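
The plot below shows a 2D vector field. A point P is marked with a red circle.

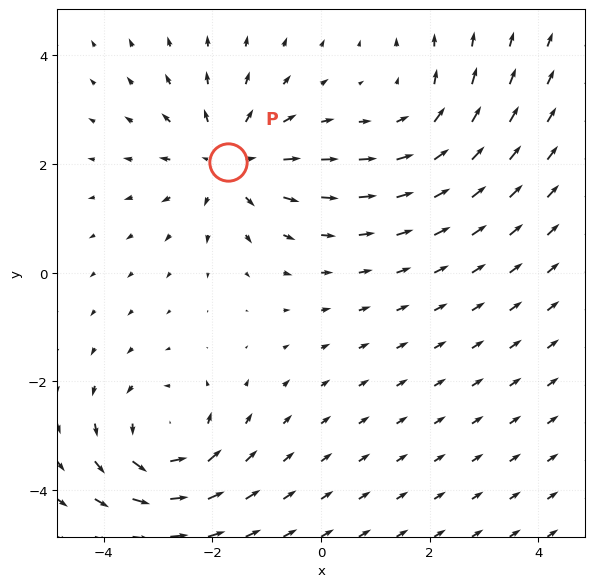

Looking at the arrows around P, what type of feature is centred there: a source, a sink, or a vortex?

At P (-1.7, 2.0) the arrows spread outward. Divergence about +4, curl ≈0 — positive divergence with near-zero curl is a source.

source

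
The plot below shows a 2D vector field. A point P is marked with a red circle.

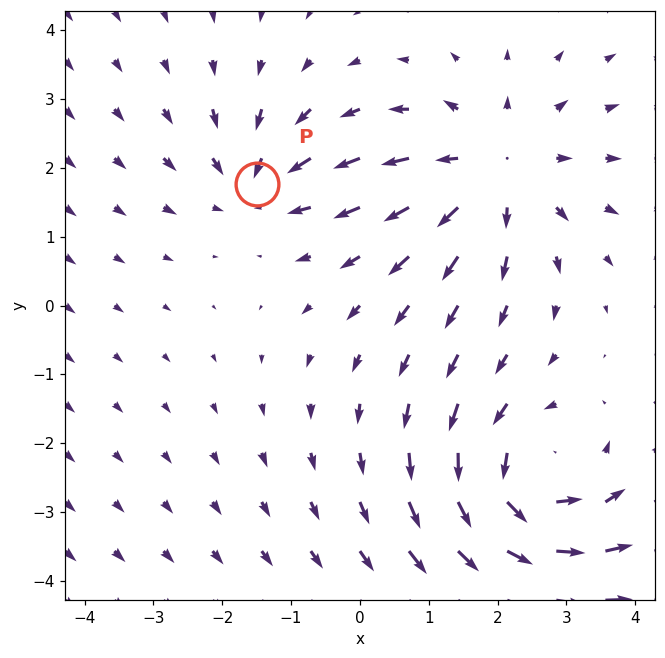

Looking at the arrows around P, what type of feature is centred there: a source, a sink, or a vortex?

At P (-1.5, 1.8) the arrows converge inward. Divergence about -3, curl ≈0 — negative divergence with near-zero curl is a sink.

sink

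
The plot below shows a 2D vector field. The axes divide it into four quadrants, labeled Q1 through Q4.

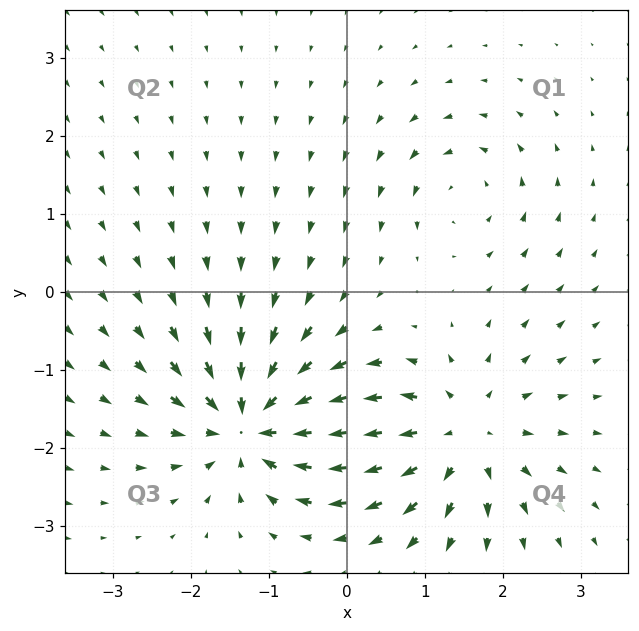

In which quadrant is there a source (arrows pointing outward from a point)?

The source sits at approximately (1.5, -1.8), which lies in quadrant Q4. The divergence there is about +5, positive as expected for a source.

Q4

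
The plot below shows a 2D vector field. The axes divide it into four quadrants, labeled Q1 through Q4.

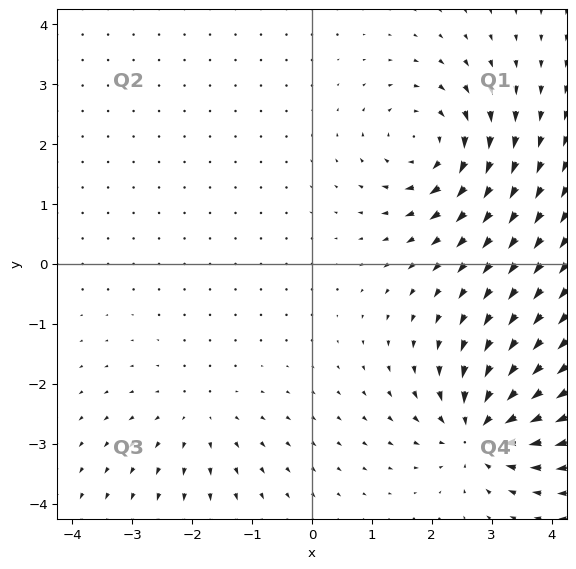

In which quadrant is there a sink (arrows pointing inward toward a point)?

Q4

The sink sits at approximately (2.8, -2.8), which lies in quadrant Q4. The divergence there is about -6, negative as expected for a sink.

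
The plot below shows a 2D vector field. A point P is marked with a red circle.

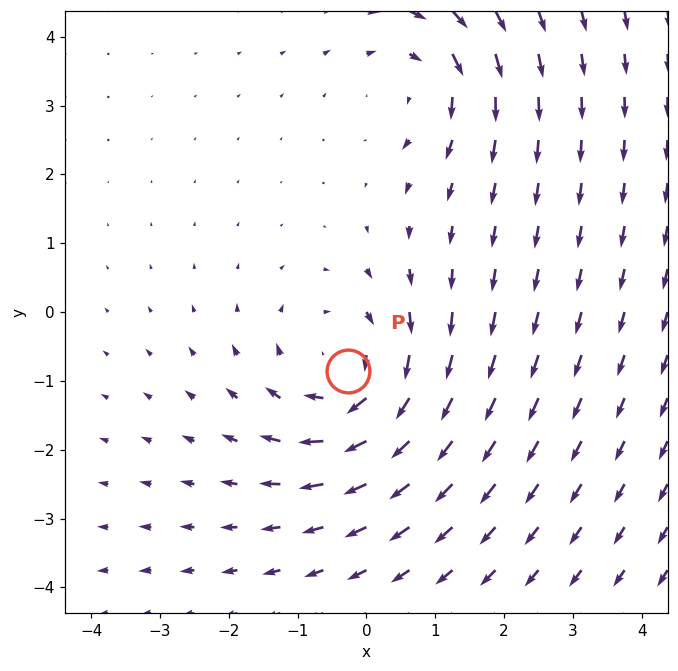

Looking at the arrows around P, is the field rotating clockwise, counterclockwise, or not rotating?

clockwise

Near P at (-0.3, -0.9) the arrows circulate clockwise. The curl (z-component) there is about -4; negative curl means clockwise rotation.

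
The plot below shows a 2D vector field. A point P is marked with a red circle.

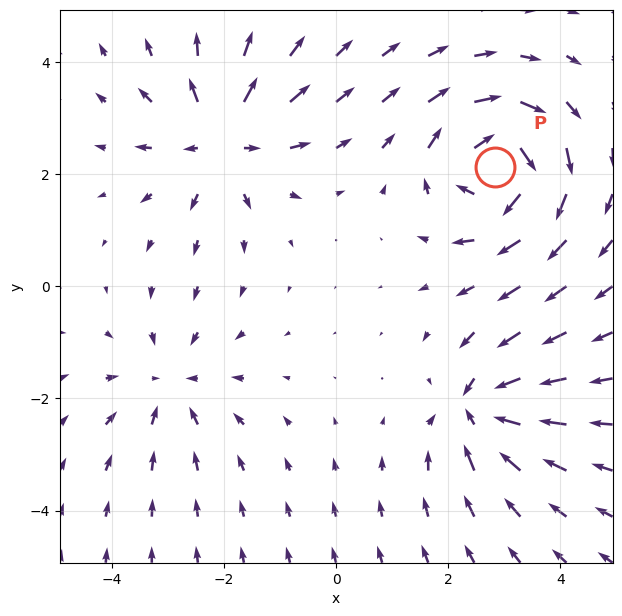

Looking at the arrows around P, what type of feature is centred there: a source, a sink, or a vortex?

vortex

At P (2.8, 2.1) the arrows circulate clockwise. Divergence ≈0, curl about -6 — near-zero divergence with nonzero curl is a vortex.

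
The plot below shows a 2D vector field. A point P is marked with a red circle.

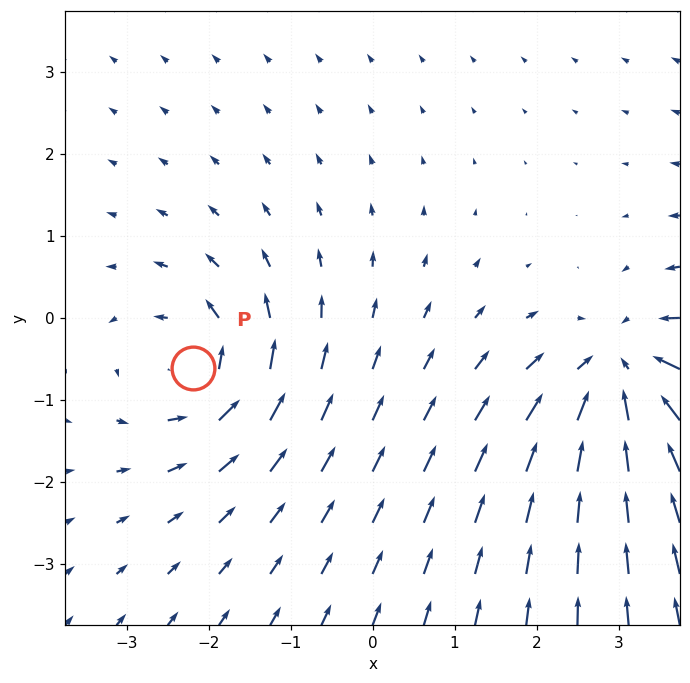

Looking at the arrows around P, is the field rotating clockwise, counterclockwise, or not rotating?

counterclockwise

Near P at (-2.2, -0.6) the arrows circulate counterclockwise. The curl (z-component) there is about +4; positive curl means counterclockwise rotation.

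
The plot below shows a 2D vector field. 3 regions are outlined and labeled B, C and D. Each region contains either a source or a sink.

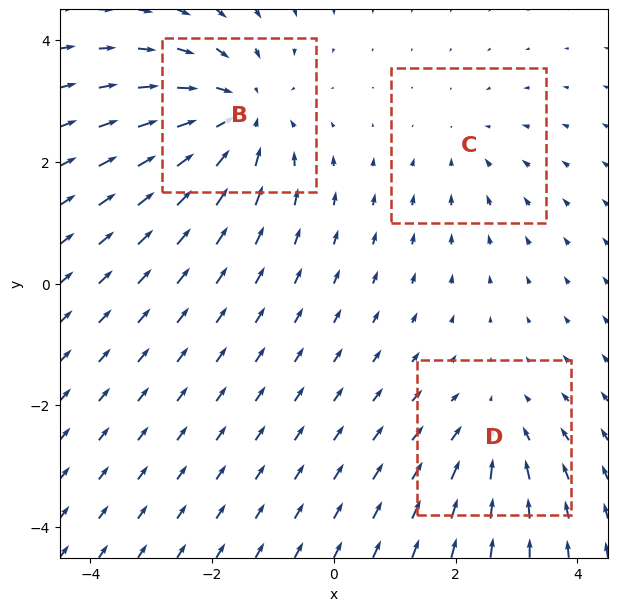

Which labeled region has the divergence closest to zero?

C

Divergence at each region's feature centre — B: about -4, C: about -2, D: about -3. Region C is closest to zero.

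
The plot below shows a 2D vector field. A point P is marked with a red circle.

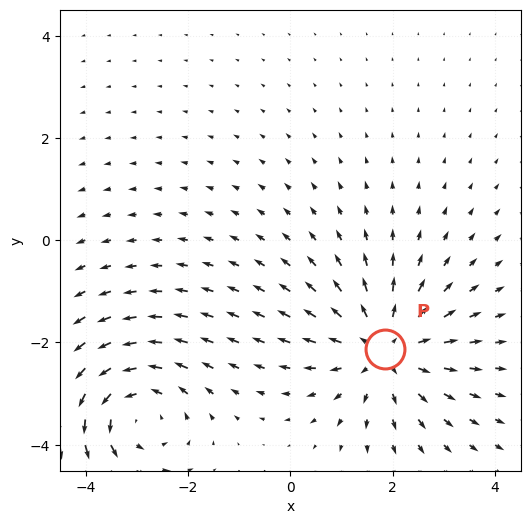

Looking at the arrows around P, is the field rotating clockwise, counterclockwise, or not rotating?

not rotating

Near P at (1.8, -2.1) the arrows show no circulation. The curl there is ≈0.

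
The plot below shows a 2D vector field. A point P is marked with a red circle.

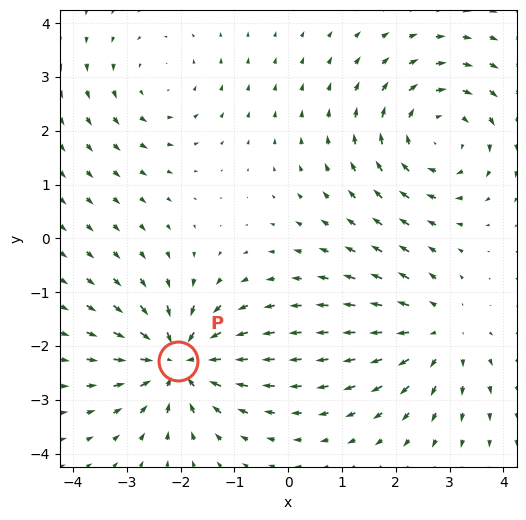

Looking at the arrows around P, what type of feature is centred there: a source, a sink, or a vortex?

sink

At P (-2.0, -2.3) the arrows converge inward. Divergence about -5, curl ≈0 — negative divergence with near-zero curl is a sink.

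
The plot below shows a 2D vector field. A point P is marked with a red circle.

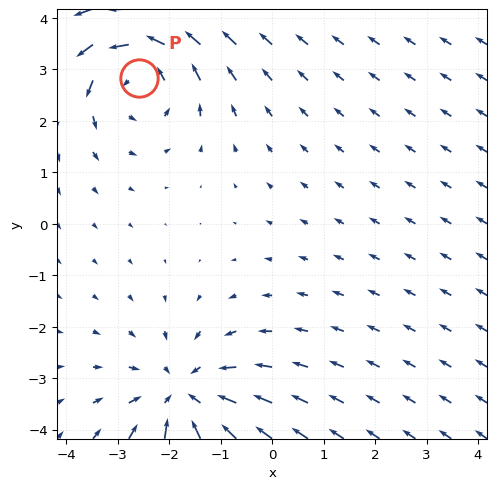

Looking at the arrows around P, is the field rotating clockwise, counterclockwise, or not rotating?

counterclockwise

Near P at (-2.6, 2.8) the arrows circulate counterclockwise. The curl (z-component) there is about +4; positive curl means counterclockwise rotation.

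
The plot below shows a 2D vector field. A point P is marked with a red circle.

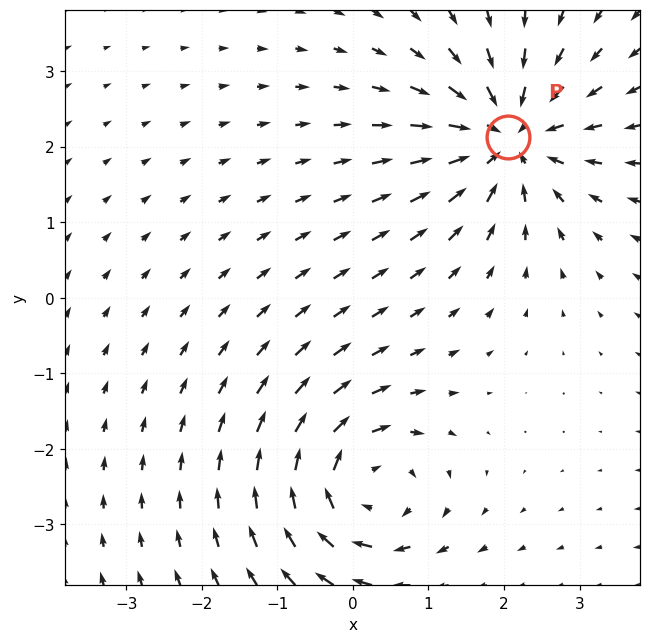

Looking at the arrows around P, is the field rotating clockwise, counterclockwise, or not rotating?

Near P at (2.1, 2.1) the arrows show no circulation. The curl there is ≈0.

not rotating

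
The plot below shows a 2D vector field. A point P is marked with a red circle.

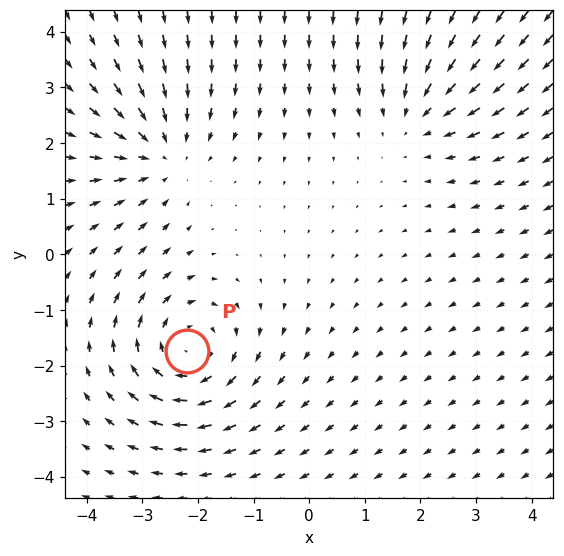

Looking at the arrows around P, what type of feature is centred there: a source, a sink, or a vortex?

At P (-2.2, -1.7) the arrows circulate clockwise. Divergence ≈0, curl about -4 — near-zero divergence with nonzero curl is a vortex.

vortex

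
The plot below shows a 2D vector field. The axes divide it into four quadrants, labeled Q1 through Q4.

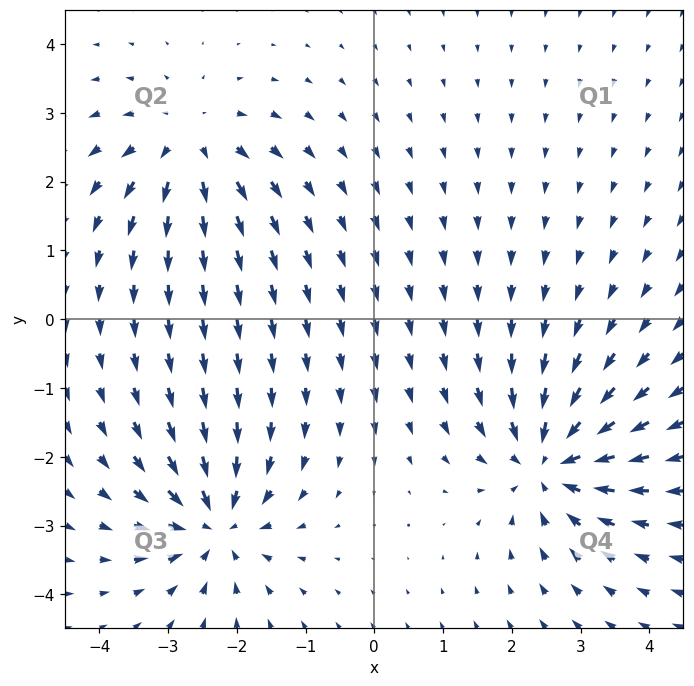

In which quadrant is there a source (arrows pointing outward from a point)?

Q2

The source sits at approximately (-2.7, 2.6), which lies in quadrant Q2. The divergence there is about +4, positive as expected for a source.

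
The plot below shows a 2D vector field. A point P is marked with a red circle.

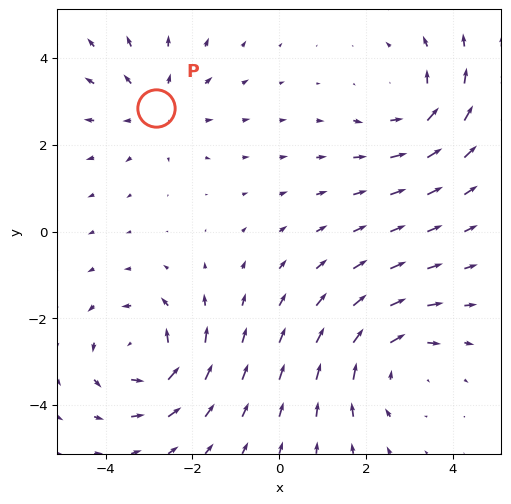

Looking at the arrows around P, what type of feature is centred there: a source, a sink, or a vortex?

source

At P (-2.8, 2.9) the arrows spread outward. Divergence about +2, curl ≈0 — positive divergence with near-zero curl is a source.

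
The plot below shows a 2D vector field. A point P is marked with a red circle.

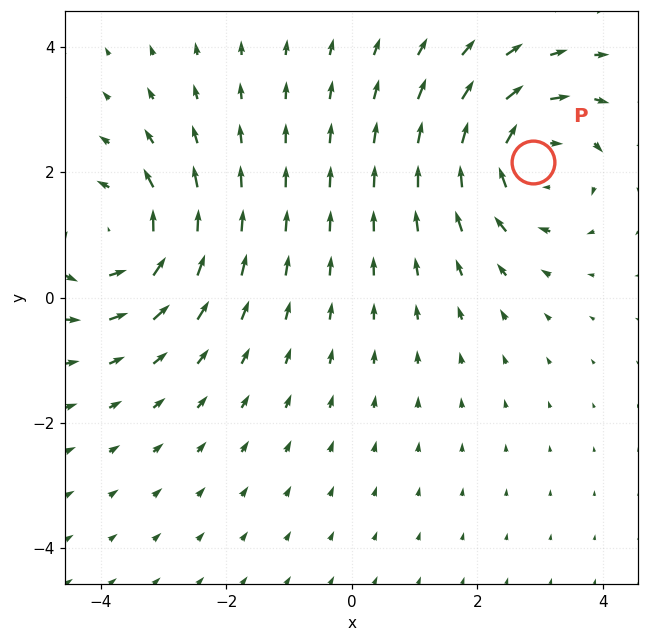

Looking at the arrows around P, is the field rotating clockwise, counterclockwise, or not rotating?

clockwise

Near P at (2.9, 2.2) the arrows circulate clockwise. The curl (z-component) there is about -5; negative curl means clockwise rotation.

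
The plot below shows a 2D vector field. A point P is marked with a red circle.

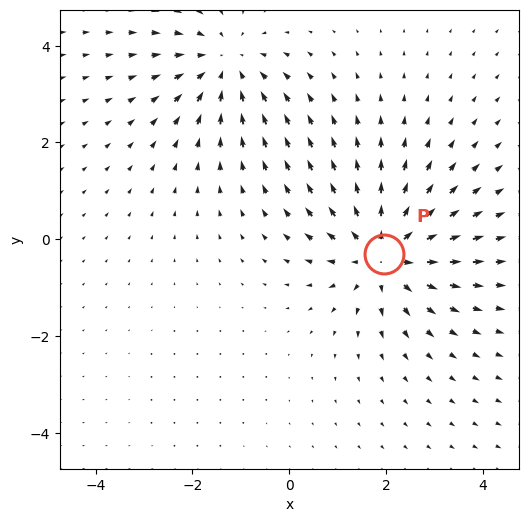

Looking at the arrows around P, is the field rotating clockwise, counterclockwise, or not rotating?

not rotating

Near P at (2.0, -0.3) the arrows show no circulation. The curl there is ≈0.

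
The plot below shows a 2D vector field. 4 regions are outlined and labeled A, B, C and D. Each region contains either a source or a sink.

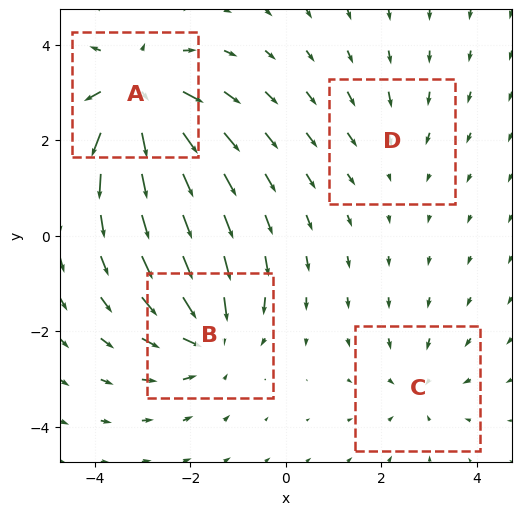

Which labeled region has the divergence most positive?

A

Divergence at each region's feature centre — A: about +6, B: about -5, C: about -3, D: about -2. Region A is most positive.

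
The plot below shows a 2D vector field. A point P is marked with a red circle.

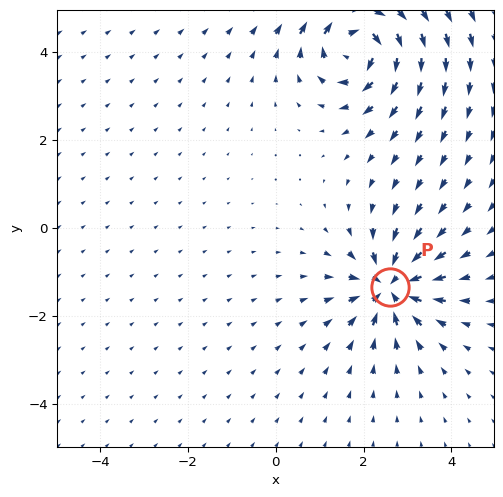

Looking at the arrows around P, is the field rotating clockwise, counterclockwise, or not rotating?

not rotating

Near P at (2.6, -1.3) the arrows show no circulation. The curl there is ≈0.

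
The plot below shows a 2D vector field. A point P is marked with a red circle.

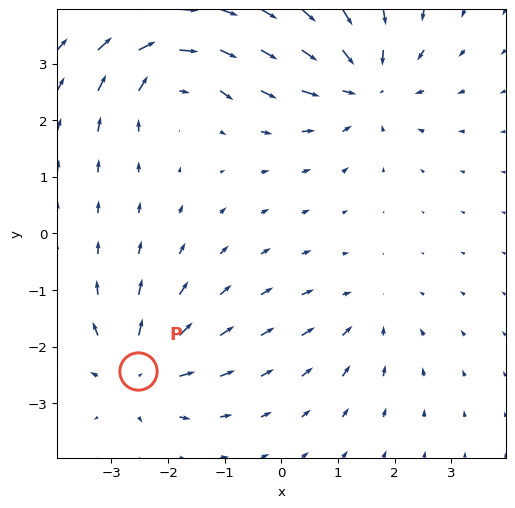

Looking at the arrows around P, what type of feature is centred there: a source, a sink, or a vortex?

source

At P (-2.5, -2.4) the arrows spread outward. Divergence about +5, curl ≈0 — positive divergence with near-zero curl is a source.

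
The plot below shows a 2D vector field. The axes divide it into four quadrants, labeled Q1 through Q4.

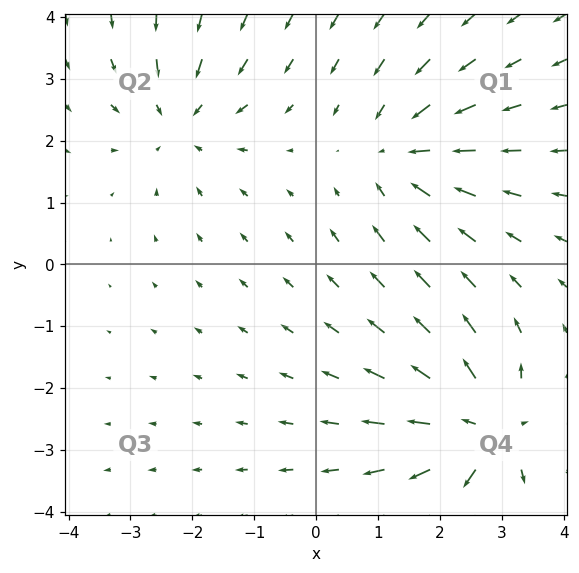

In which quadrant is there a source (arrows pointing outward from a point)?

Q4

The source sits at approximately (2.7, -2.7), which lies in quadrant Q4. The divergence there is about +5, positive as expected for a source.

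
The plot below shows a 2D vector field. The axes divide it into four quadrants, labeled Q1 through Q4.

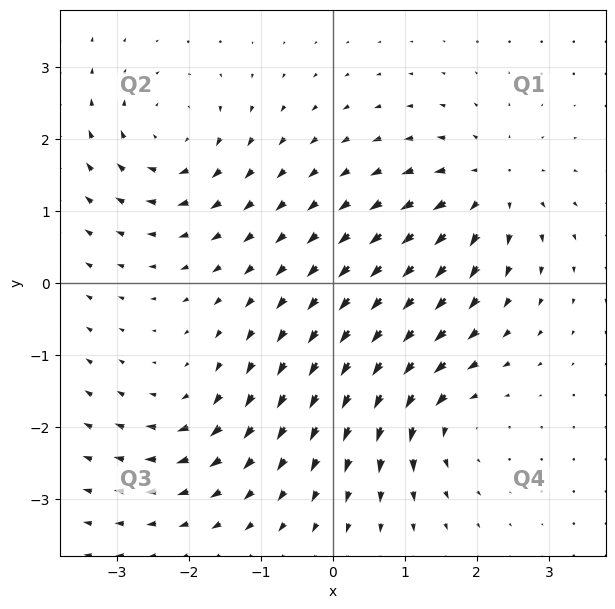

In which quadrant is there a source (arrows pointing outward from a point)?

Q1

The source sits at approximately (2.2, 1.3), which lies in quadrant Q1. The divergence there is about +6, positive as expected for a source.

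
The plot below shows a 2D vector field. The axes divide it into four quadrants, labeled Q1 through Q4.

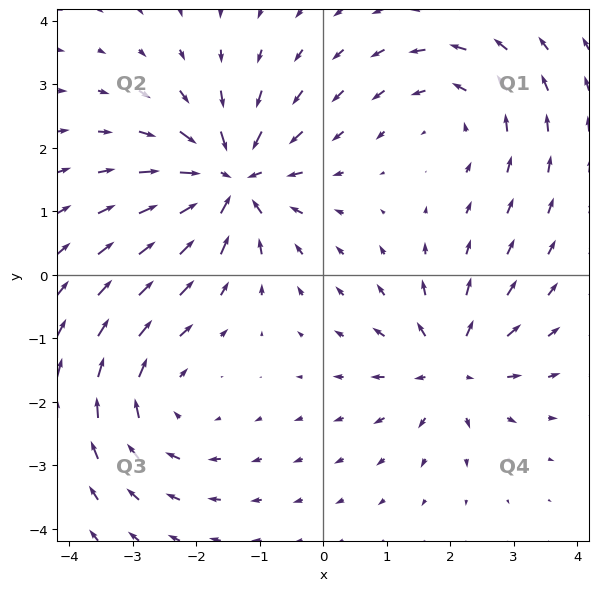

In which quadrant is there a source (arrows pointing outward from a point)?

The source sits at approximately (2.0, -1.4), which lies in quadrant Q4. The divergence there is about +5, positive as expected for a source.

Q4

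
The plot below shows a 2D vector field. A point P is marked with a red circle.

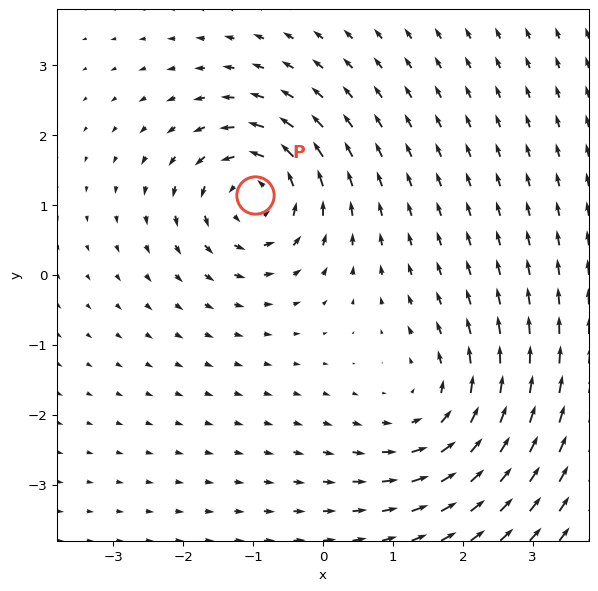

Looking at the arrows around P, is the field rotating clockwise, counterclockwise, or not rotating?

counterclockwise

Near P at (-1.0, 1.1) the arrows circulate counterclockwise. The curl (z-component) there is about +6; positive curl means counterclockwise rotation.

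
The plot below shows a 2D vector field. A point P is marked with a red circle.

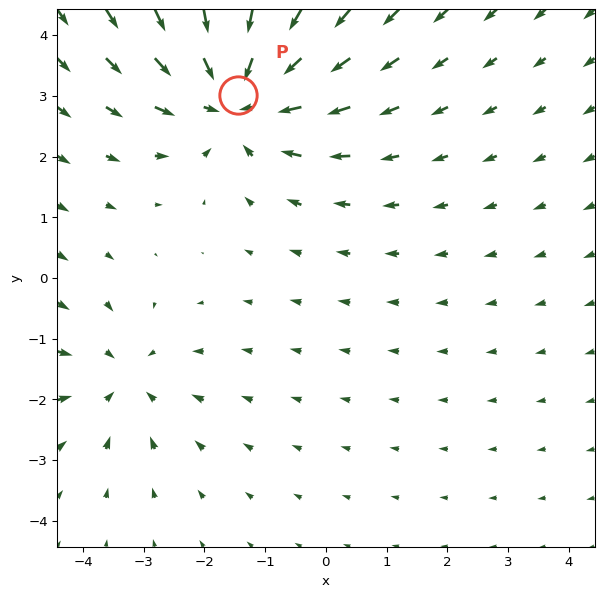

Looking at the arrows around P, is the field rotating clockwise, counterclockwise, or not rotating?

Near P at (-1.4, 3.0) the arrows show no circulation. The curl there is ≈0.

not rotating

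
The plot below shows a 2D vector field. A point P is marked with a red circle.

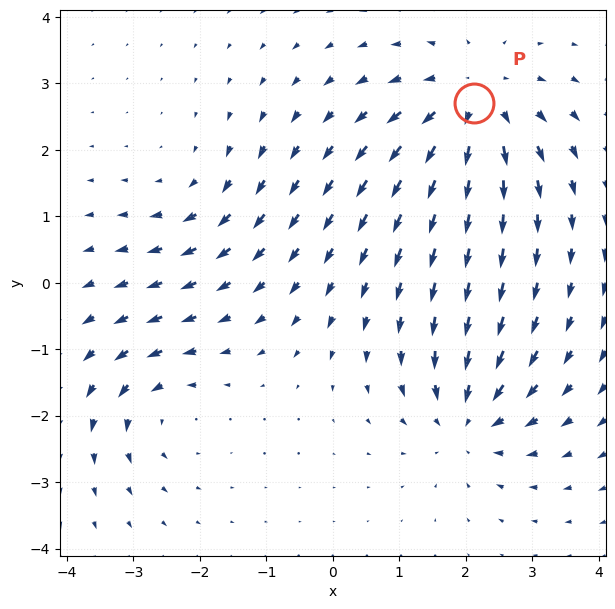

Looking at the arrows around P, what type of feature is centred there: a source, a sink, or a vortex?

source

At P (2.1, 2.7) the arrows spread outward. Divergence about +5, curl ≈0 — positive divergence with near-zero curl is a source.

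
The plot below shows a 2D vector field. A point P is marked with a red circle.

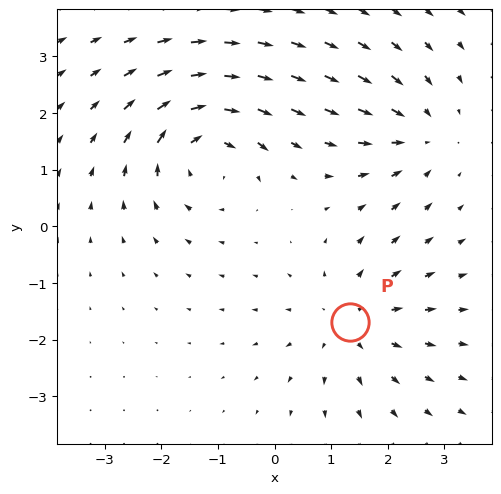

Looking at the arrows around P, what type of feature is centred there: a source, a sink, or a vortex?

source

At P (1.3, -1.7) the arrows spread outward. Divergence about +3, curl ≈0 — positive divergence with near-zero curl is a source.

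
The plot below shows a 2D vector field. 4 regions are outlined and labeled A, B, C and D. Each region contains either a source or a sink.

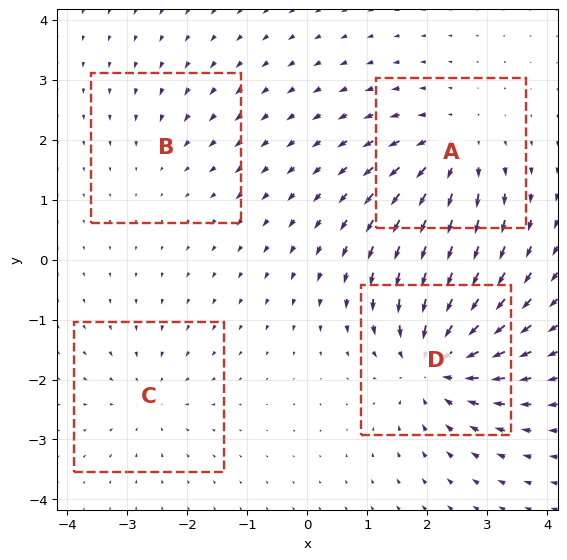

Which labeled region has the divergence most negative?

D

Divergence at each region's feature centre — A: about +6, B: about -2, C: about -4, D: about -8. Region D is most negative.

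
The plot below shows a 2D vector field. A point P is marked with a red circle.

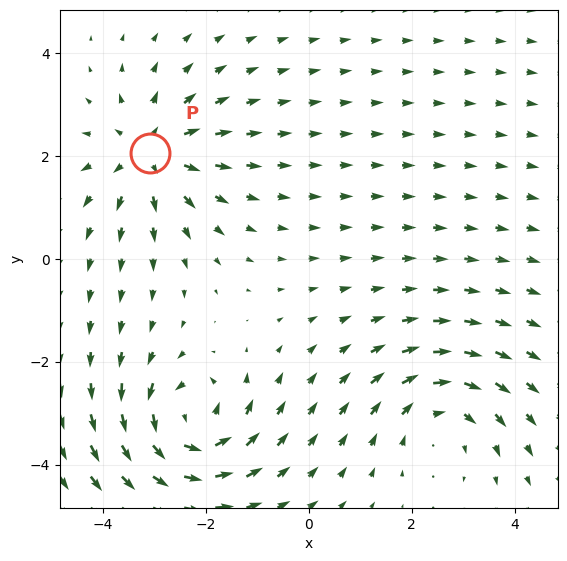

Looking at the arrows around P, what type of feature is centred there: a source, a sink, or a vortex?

At P (-3.1, 2.0) the arrows spread outward. Divergence about +5, curl ≈0 — positive divergence with near-zero curl is a source.

source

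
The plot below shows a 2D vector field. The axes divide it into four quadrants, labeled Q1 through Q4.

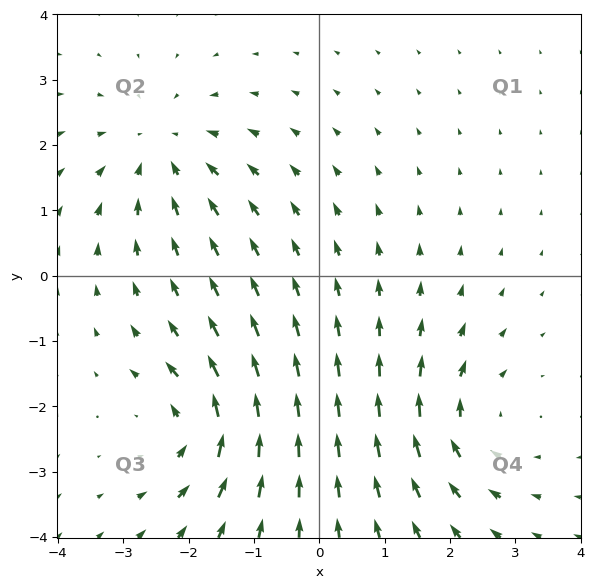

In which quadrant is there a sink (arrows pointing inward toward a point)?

The sink sits at approximately (-2.4, 1.9), which lies in quadrant Q2. The divergence there is about -4, negative as expected for a sink.

Q2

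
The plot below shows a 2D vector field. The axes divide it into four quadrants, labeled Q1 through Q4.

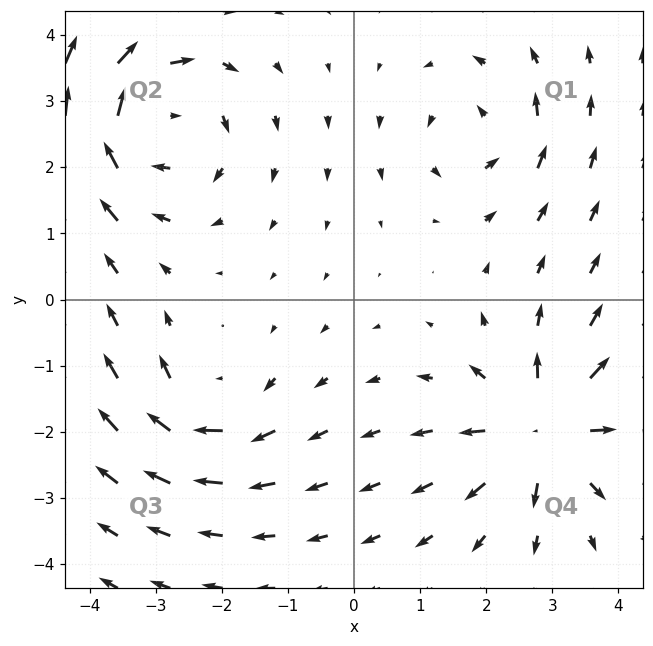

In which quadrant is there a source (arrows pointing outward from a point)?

The source sits at approximately (2.9, -2.0), which lies in quadrant Q4. The divergence there is about +6, positive as expected for a source.

Q4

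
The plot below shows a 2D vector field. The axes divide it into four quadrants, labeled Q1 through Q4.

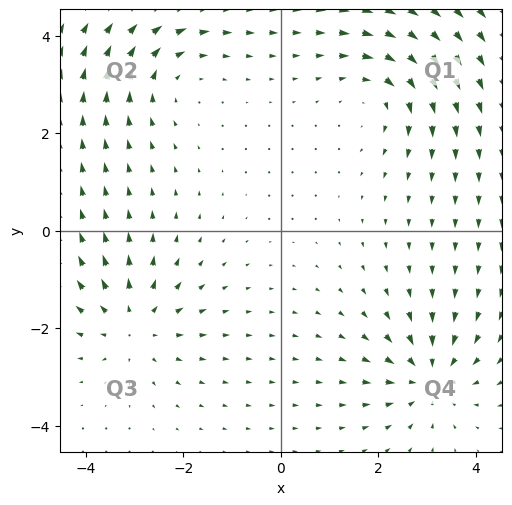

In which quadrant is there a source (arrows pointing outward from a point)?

Q3

The source sits at approximately (-3.0, -1.9), which lies in quadrant Q3. The divergence there is about +4, positive as expected for a source.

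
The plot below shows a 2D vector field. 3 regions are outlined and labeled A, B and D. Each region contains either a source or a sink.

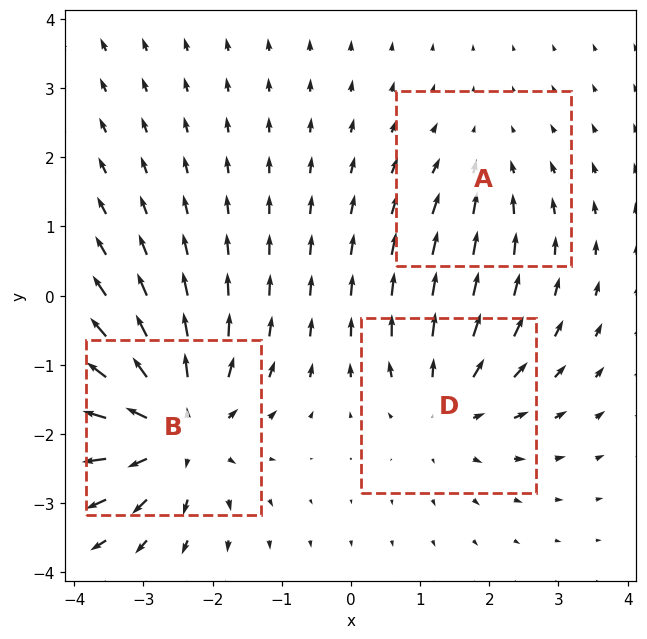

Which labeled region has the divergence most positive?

Divergence at each region's feature centre — A: about -2, B: about +5, D: about +3. Region B is most positive.

B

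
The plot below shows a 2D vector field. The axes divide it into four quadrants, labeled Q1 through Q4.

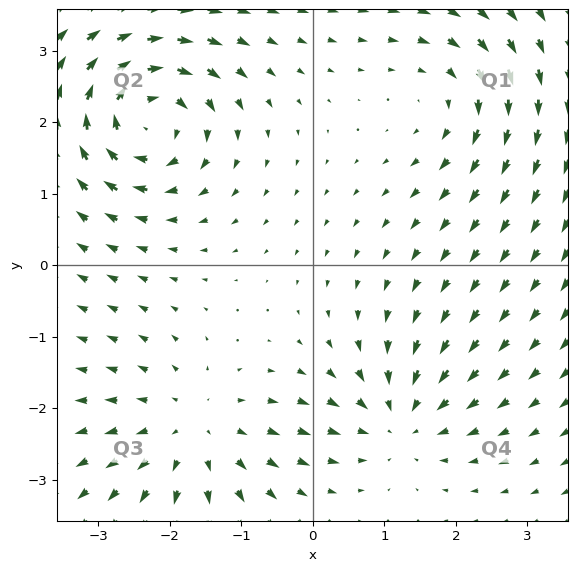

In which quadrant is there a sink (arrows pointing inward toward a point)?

The sink sits at approximately (1.2, -2.2), which lies in quadrant Q4. The divergence there is about -3, negative as expected for a sink.

Q4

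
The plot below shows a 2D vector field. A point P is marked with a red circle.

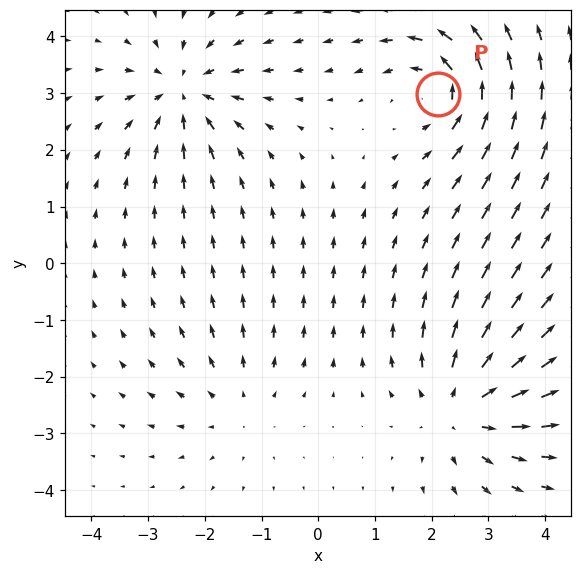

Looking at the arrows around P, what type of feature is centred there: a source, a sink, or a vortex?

vortex

At P (2.1, 3.0) the arrows circulate counterclockwise. Divergence ≈0, curl about +4 — near-zero divergence with nonzero curl is a vortex.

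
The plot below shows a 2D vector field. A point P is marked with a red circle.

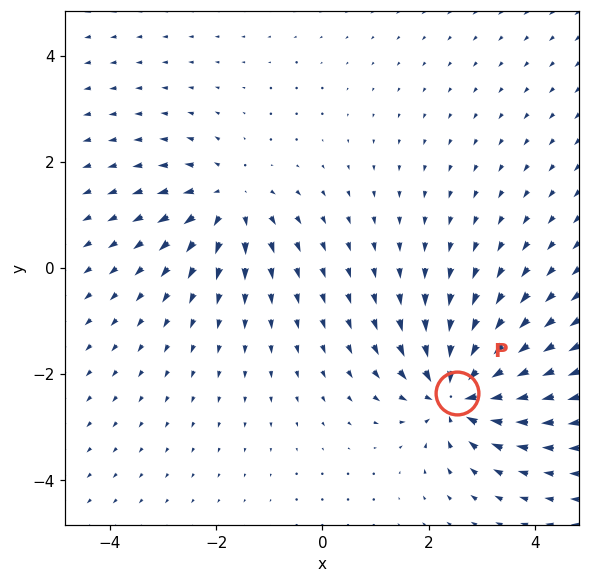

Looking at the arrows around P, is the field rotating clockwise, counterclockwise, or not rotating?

not rotating

Near P at (2.5, -2.4) the arrows show no circulation. The curl there is ≈0.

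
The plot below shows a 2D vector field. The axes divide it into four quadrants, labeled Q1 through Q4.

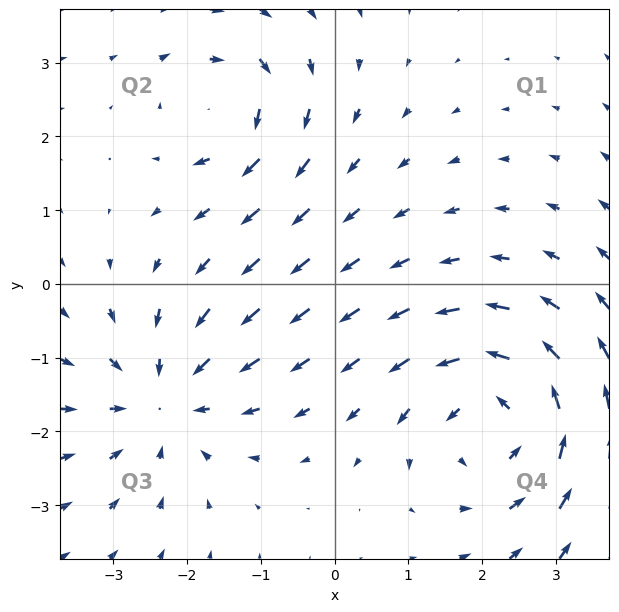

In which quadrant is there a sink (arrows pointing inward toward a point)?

The sink sits at approximately (-2.3, -1.6), which lies in quadrant Q3. The divergence there is about -3, negative as expected for a sink.

Q3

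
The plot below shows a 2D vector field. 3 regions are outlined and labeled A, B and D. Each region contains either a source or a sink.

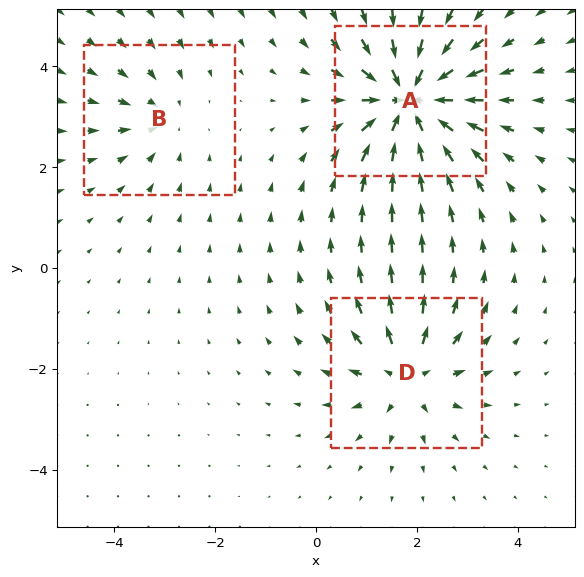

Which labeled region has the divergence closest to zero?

B

Divergence at each region's feature centre — A: about -6, B: about -2, D: about +4. Region B is closest to zero.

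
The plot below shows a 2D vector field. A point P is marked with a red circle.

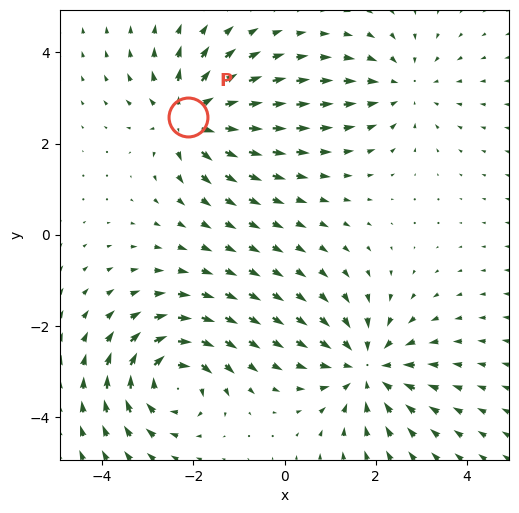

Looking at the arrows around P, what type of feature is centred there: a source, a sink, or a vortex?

At P (-2.1, 2.6) the arrows spread outward. Divergence about +5, curl ≈0 — positive divergence with near-zero curl is a source.

source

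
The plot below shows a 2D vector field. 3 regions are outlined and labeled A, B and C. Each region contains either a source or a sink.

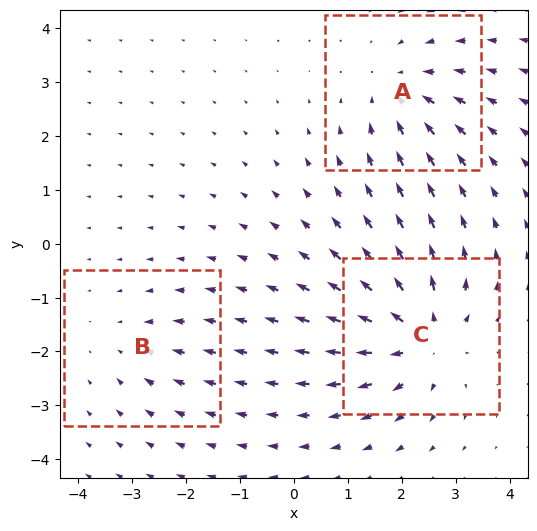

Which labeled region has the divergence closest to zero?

Divergence at each region's feature centre — A: about -3, B: about -2, C: about +5. Region B is closest to zero.

B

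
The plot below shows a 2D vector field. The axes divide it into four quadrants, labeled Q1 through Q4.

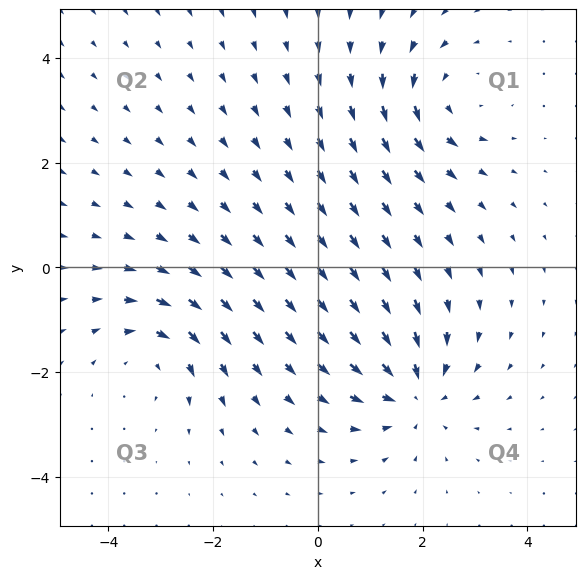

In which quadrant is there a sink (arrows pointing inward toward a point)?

Q4

The sink sits at approximately (1.8, -2.4), which lies in quadrant Q4. The divergence there is about -5, negative as expected for a sink.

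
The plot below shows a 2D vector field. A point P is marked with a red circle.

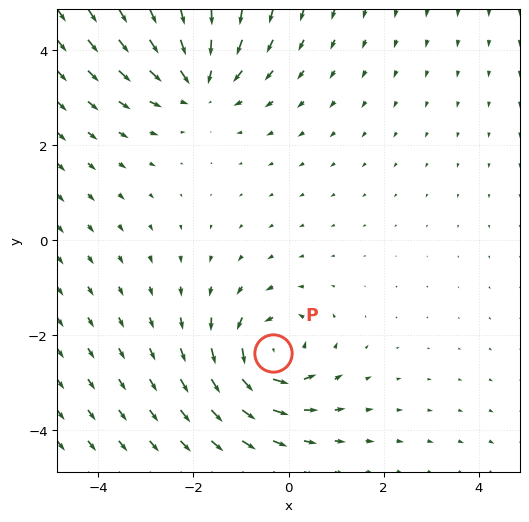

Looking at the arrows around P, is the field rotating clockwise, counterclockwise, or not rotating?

counterclockwise

Near P at (-0.3, -2.4) the arrows circulate counterclockwise. The curl (z-component) there is about +4; positive curl means counterclockwise rotation.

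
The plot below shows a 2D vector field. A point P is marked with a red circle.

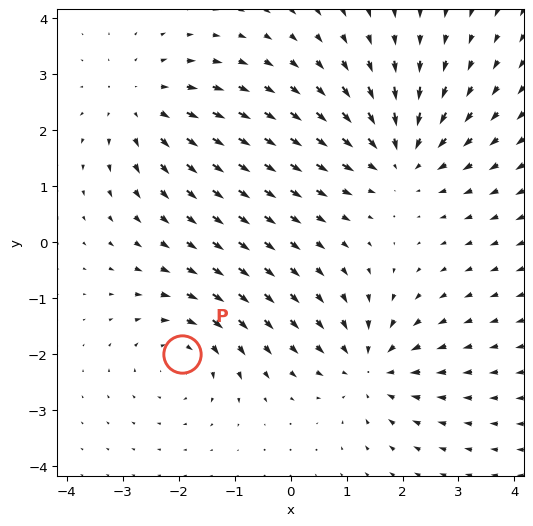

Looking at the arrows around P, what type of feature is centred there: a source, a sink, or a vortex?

vortex

At P (-1.9, -2.0) the arrows circulate clockwise. Divergence ≈0, curl about -4 — near-zero divergence with nonzero curl is a vortex.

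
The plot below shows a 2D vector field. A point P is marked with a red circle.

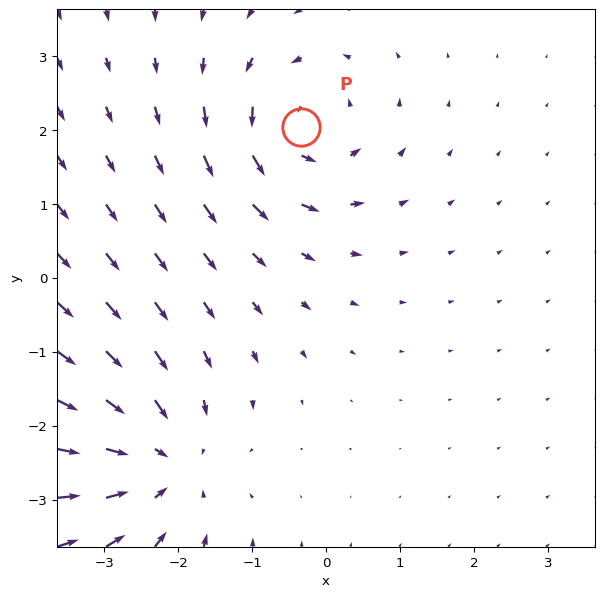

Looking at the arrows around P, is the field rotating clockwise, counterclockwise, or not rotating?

Near P at (-0.3, 2.0) the arrows circulate counterclockwise. The curl (z-component) there is about +4; positive curl means counterclockwise rotation.

counterclockwise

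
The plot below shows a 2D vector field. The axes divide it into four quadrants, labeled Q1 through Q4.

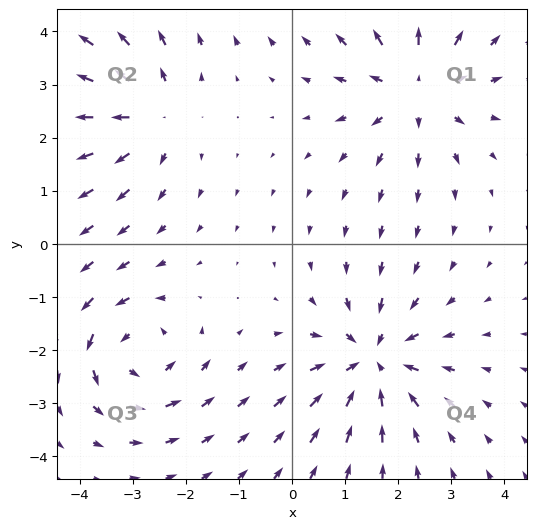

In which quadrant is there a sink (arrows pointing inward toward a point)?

Q4

The sink sits at approximately (1.5, -2.2), which lies in quadrant Q4. The divergence there is about -5, negative as expected for a sink.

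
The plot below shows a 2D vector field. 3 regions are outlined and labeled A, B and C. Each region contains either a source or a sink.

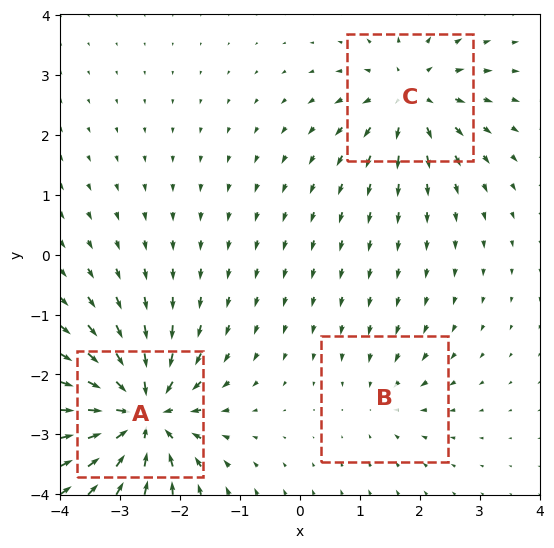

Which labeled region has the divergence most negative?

Divergence at each region's feature centre — A: about -7, B: about -2, C: about +4. Region A is most negative.

A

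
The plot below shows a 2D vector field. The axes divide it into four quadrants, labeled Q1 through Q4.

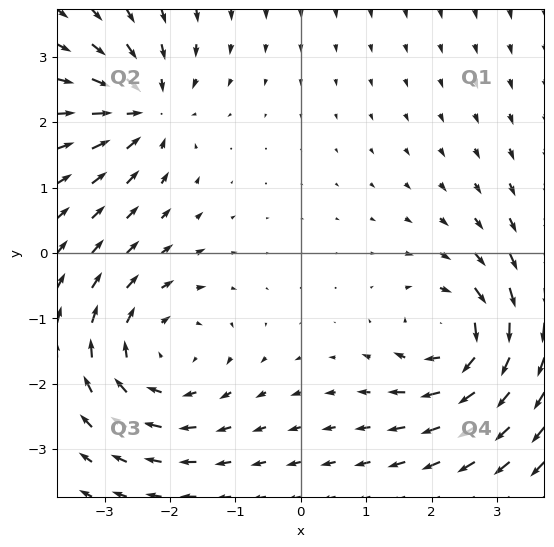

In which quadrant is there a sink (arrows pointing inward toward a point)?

Q2

The sink sits at approximately (-2.4, 2.2), which lies in quadrant Q2. The divergence there is about -5, negative as expected for a sink.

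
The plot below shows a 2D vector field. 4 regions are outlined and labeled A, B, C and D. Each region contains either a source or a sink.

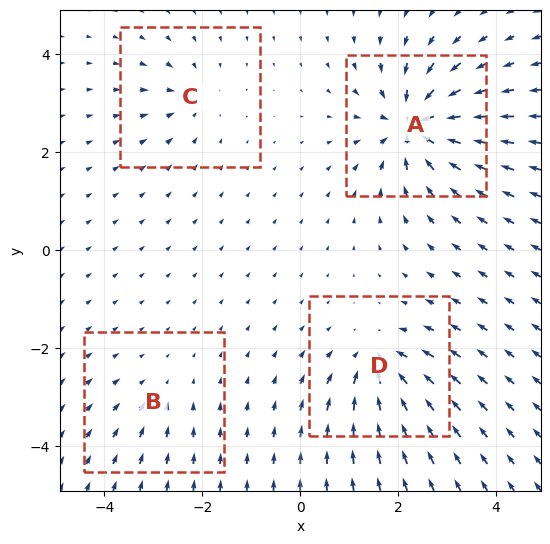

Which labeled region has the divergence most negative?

A

Divergence at each region's feature centre — A: about -9, B: about -3, C: about -4, D: about -6. Region A is most negative.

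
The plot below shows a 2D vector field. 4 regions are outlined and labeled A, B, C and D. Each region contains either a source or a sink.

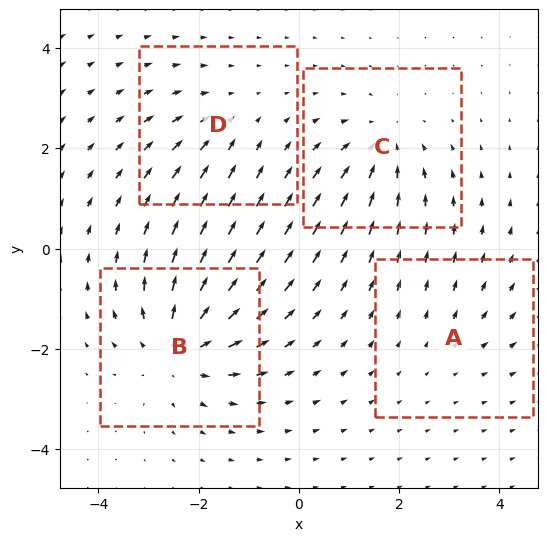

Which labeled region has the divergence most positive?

Divergence at each region's feature centre — A: about +2, B: about +6, C: about -4, D: about -3. Region B is most positive.

B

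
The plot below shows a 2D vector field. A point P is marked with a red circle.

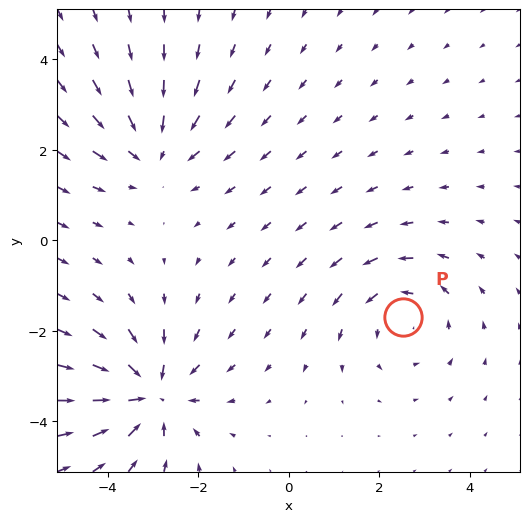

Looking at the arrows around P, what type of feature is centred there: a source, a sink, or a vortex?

At P (2.5, -1.7) the arrows circulate counterclockwise. Divergence ≈0, curl about +3 — near-zero divergence with nonzero curl is a vortex.

vortex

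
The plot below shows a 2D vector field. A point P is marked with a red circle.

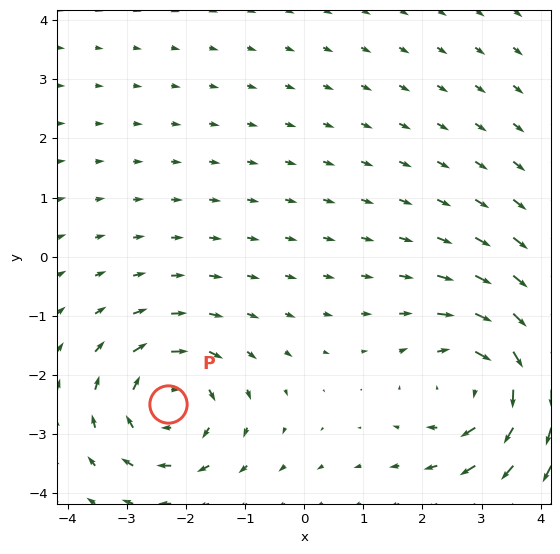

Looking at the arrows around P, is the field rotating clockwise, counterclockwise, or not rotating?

clockwise

Near P at (-2.3, -2.5) the arrows circulate clockwise. The curl (z-component) there is about -3; negative curl means clockwise rotation.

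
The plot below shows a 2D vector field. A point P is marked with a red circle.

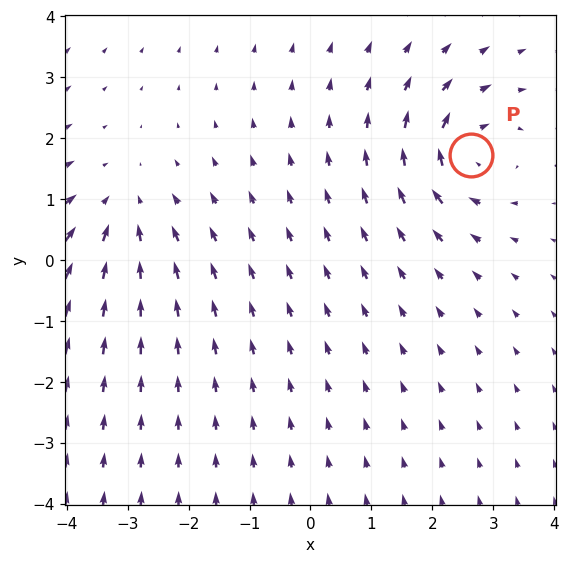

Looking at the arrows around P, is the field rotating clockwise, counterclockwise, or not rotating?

clockwise

Near P at (2.6, 1.7) the arrows circulate clockwise. The curl (z-component) there is about -4; negative curl means clockwise rotation.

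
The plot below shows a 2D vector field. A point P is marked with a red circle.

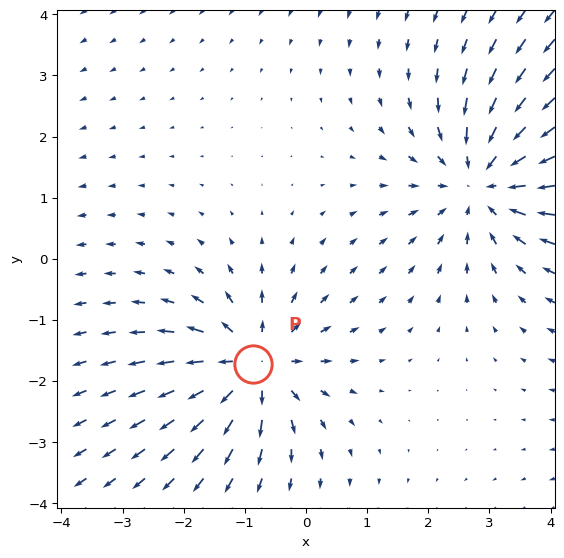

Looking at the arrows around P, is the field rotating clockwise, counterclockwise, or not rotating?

not rotating

Near P at (-0.9, -1.7) the arrows show no circulation. The curl there is ≈0.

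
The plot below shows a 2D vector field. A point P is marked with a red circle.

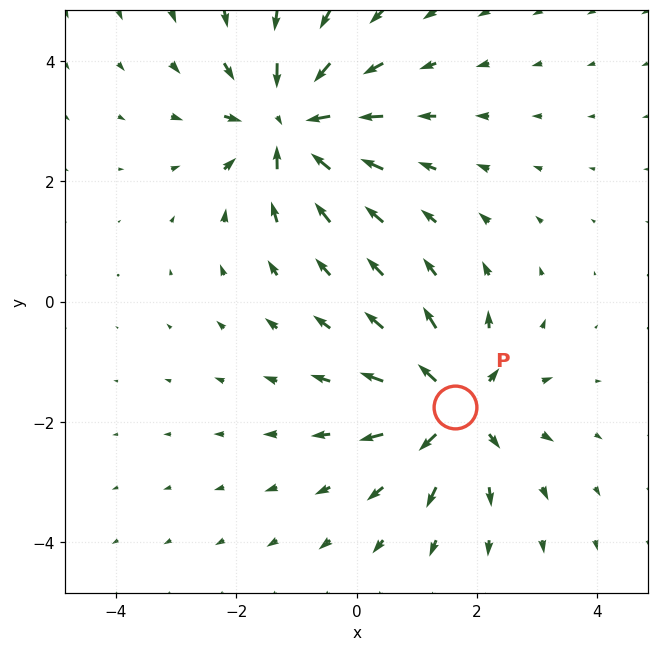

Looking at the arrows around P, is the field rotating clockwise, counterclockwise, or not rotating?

Near P at (1.6, -1.8) the arrows show no circulation. The curl there is ≈0.

not rotating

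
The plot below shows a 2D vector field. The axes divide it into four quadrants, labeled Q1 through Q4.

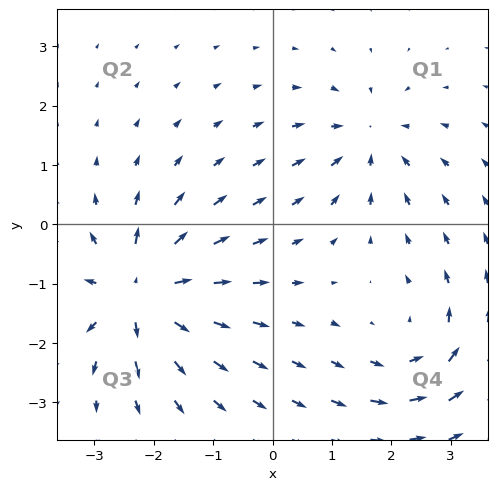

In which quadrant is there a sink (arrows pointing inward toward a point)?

The sink sits at approximately (1.6, 1.4), which lies in quadrant Q1. The divergence there is about -4, negative as expected for a sink.

Q1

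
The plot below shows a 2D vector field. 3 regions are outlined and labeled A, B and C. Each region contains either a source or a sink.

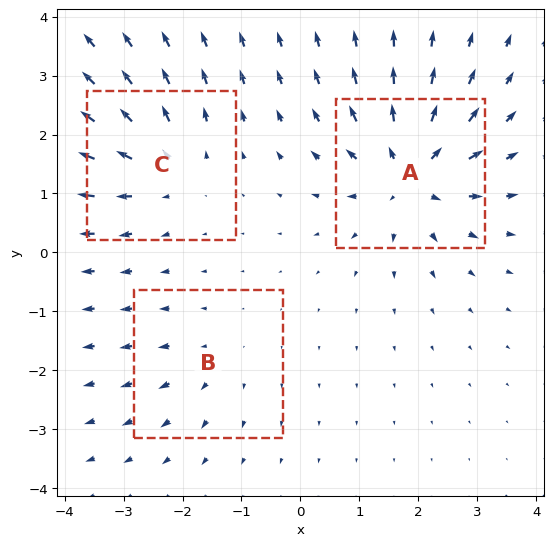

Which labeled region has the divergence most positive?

A

Divergence at each region's feature centre — A: about +6, B: about +2, C: about +4. Region A is most positive.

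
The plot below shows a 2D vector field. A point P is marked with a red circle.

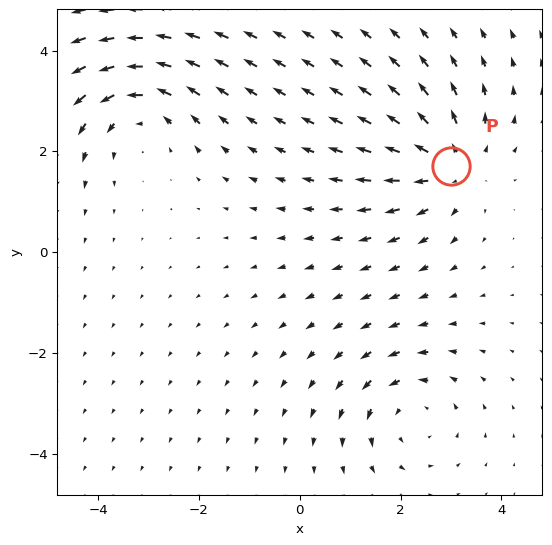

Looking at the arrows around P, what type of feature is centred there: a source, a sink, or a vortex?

source

At P (3.0, 1.7) the arrows spread outward. Divergence about +4, curl ≈0 — positive divergence with near-zero curl is a source.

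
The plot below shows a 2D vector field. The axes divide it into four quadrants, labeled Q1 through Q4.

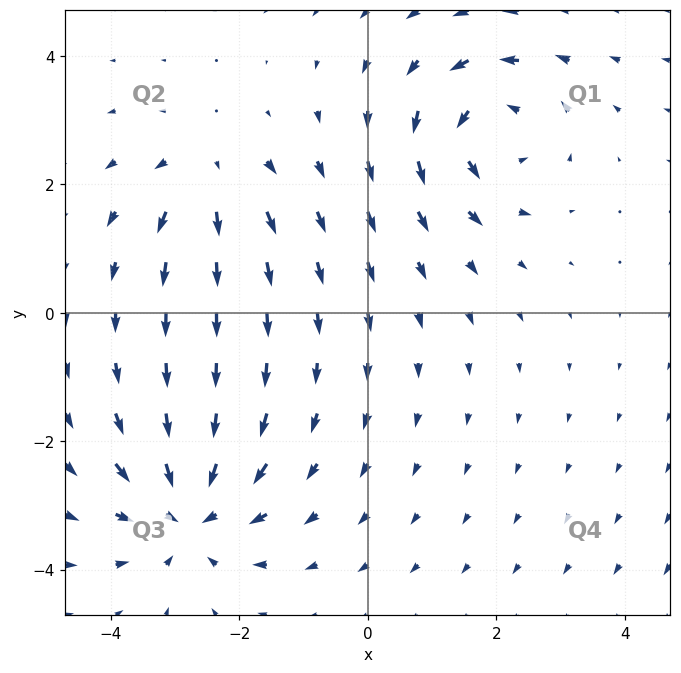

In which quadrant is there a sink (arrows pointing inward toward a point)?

The sink sits at approximately (-2.8, -3.1), which lies in quadrant Q3. The divergence there is about -4, negative as expected for a sink.

Q3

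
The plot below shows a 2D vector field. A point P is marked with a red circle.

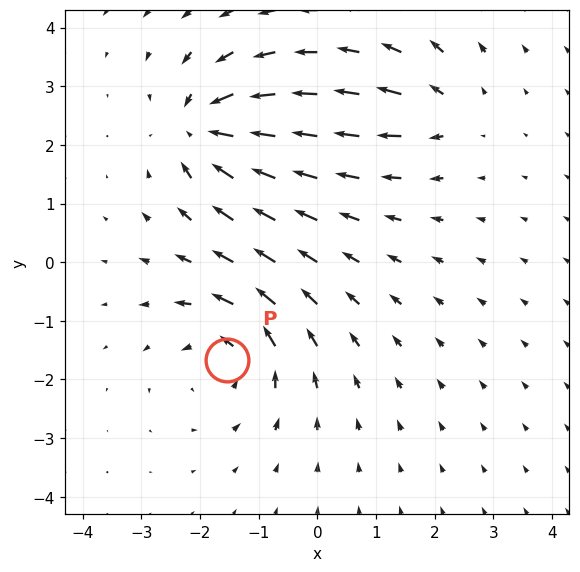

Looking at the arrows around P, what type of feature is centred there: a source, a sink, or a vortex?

At P (-1.5, -1.7) the arrows circulate counterclockwise. Divergence ≈0, curl about +5 — near-zero divergence with nonzero curl is a vortex.

vortex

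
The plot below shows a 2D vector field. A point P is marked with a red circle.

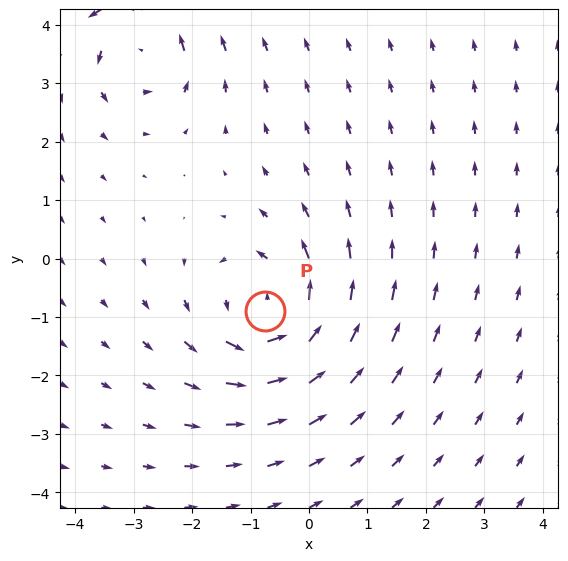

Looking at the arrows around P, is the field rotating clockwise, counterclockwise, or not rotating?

Near P at (-0.8, -0.9) the arrows circulate counterclockwise. The curl (z-component) there is about +5; positive curl means counterclockwise rotation.

counterclockwise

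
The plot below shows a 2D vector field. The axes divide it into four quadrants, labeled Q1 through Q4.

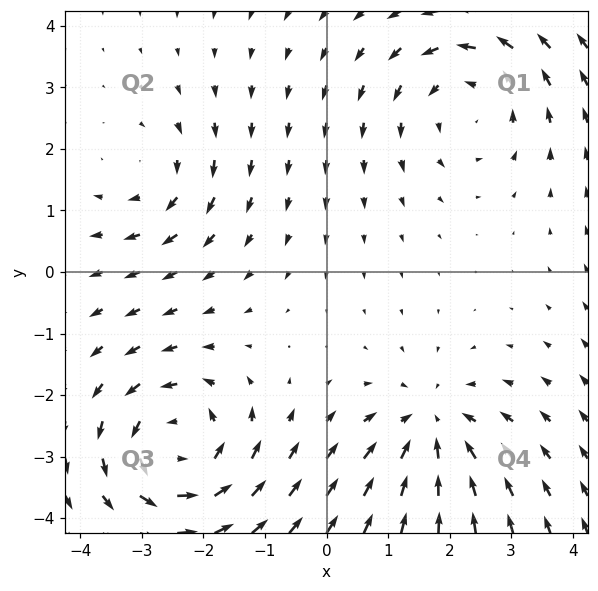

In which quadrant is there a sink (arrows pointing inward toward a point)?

Q4

The sink sits at approximately (1.7, -2.5), which lies in quadrant Q4. The divergence there is about -4, negative as expected for a sink.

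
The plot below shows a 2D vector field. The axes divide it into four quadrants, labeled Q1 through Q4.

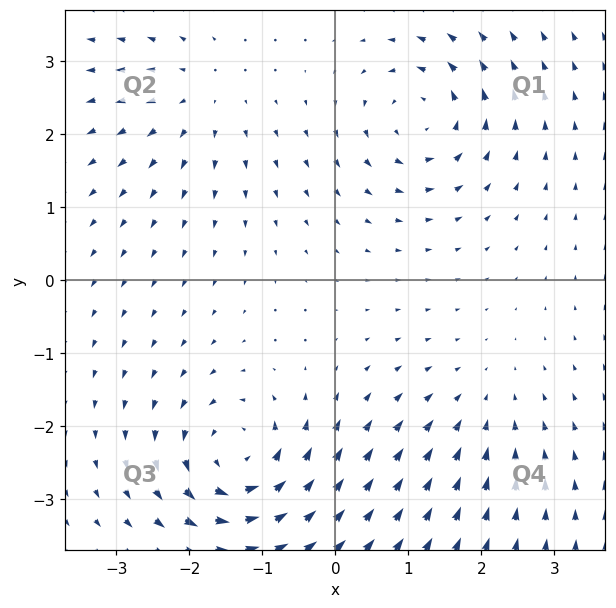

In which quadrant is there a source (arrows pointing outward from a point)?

Q2

The source sits at approximately (-1.9, 2.5), which lies in quadrant Q2. The divergence there is about +3, positive as expected for a source.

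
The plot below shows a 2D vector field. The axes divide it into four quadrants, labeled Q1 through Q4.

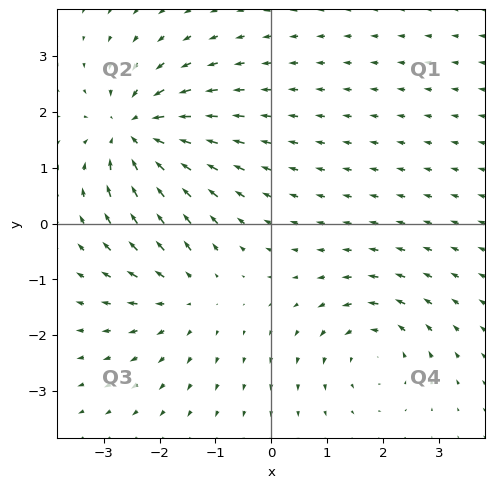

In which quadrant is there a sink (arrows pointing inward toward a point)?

Q2

The sink sits at approximately (-2.4, 1.6), which lies in quadrant Q2. The divergence there is about -6, negative as expected for a sink.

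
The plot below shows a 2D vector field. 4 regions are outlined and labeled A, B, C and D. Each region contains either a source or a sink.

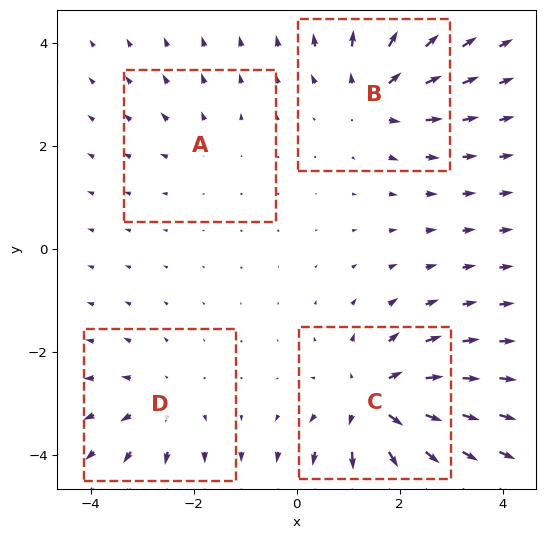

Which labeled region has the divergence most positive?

C

Divergence at each region's feature centre — A: about +2, B: about +5, C: about +7, D: about +4. Region C is most positive.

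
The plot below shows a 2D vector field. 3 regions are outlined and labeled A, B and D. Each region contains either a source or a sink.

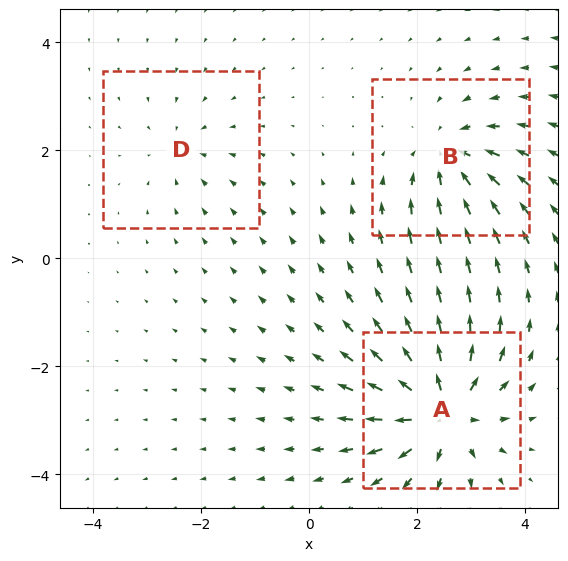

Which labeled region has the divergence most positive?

A

Divergence at each region's feature centre — A: about +6, B: about -4, D: about -2. Region A is most positive.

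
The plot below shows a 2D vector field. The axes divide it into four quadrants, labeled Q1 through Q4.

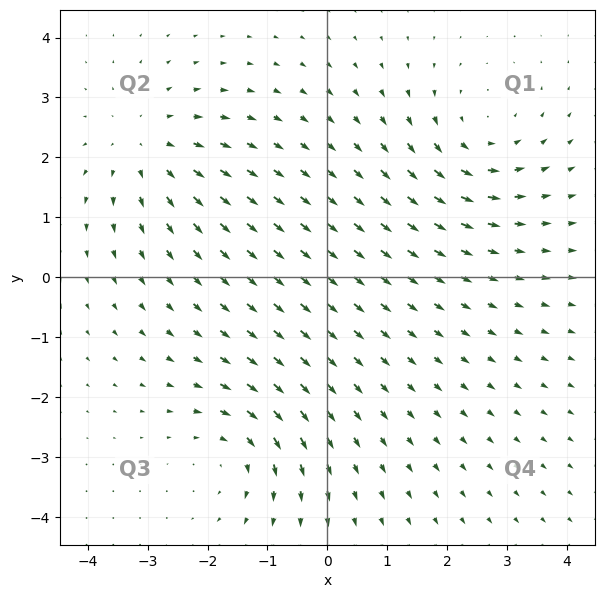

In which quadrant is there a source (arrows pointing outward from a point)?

The source sits at approximately (-3.0, 2.2), which lies in quadrant Q2. The divergence there is about +4, positive as expected for a source.

Q2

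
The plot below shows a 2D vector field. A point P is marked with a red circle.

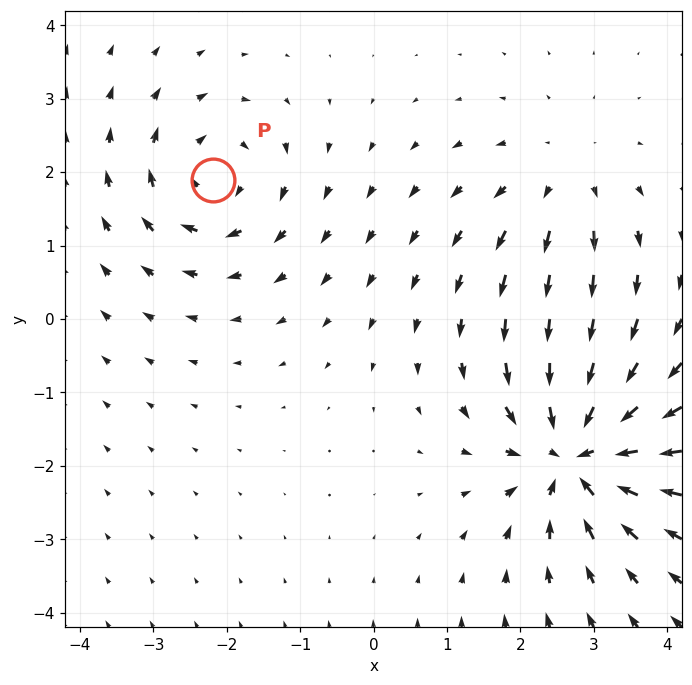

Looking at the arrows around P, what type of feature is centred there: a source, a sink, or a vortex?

At P (-2.2, 1.9) the arrows circulate clockwise. Divergence ≈0, curl about -4 — near-zero divergence with nonzero curl is a vortex.

vortex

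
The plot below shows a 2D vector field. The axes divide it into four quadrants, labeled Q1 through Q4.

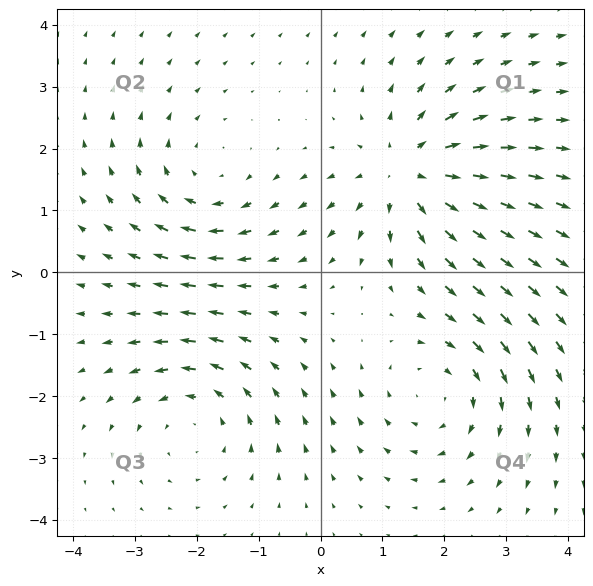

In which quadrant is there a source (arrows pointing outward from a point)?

The source sits at approximately (1.4, 1.6), which lies in quadrant Q1. The divergence there is about +4, positive as expected for a source.

Q1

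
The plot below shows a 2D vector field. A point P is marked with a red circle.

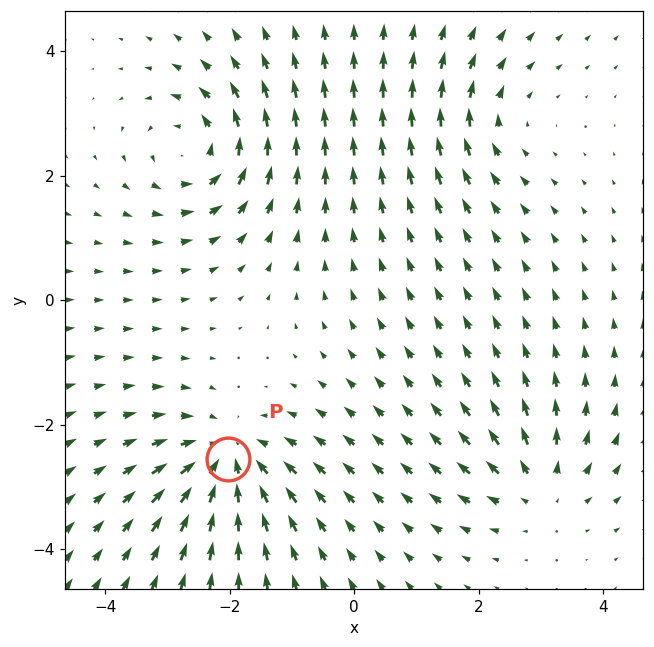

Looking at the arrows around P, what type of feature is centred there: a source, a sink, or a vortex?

sink

At P (-2.0, -2.5) the arrows converge inward. Divergence about -5, curl ≈0 — negative divergence with near-zero curl is a sink.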